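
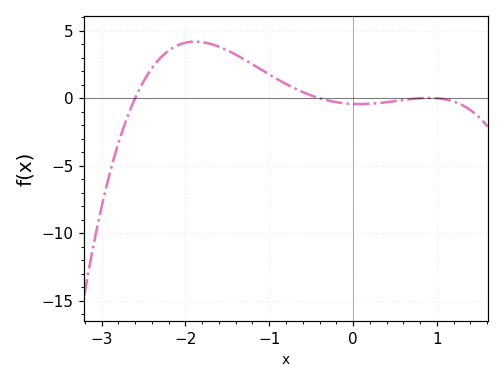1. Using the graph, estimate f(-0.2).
-0.294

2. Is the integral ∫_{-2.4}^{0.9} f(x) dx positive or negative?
positive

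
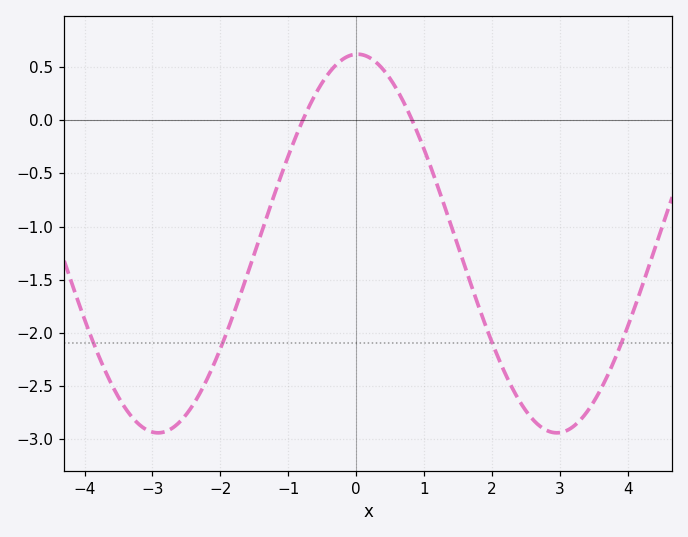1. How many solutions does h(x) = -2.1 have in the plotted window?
4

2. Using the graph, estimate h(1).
-0.274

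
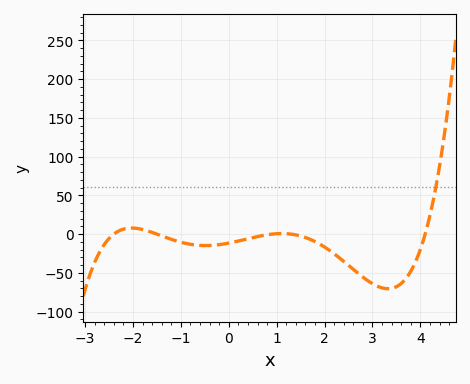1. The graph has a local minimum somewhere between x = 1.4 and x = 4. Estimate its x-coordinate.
3.32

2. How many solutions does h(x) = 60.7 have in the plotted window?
1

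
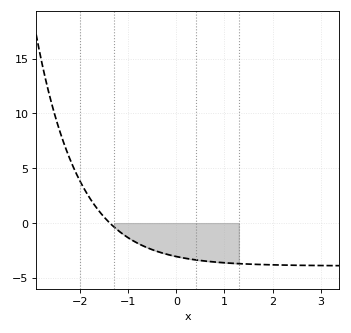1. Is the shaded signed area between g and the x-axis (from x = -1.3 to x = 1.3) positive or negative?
negative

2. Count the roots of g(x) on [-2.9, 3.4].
1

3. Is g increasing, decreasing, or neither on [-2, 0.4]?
decreasing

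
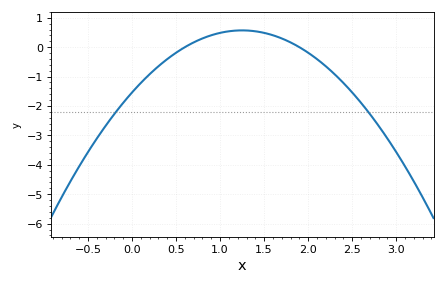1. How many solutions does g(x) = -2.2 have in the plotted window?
2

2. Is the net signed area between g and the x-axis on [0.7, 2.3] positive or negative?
positive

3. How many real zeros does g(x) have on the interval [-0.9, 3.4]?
2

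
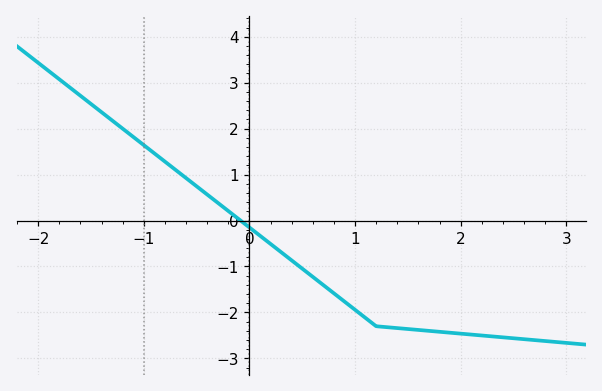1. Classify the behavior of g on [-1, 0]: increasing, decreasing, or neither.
decreasing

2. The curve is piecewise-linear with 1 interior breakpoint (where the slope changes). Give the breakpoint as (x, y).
(1.2, -2.3)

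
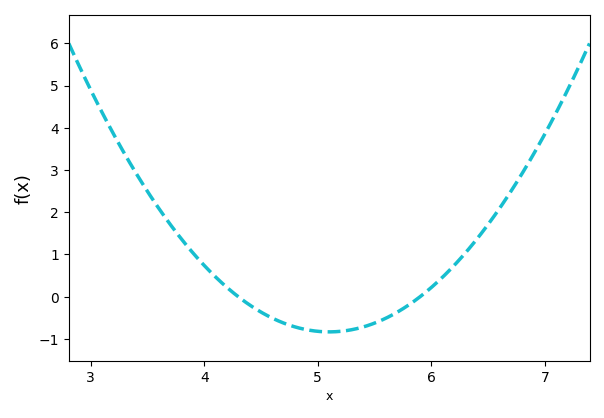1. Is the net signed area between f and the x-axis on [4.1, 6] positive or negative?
negative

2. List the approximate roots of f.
4.3, 5.9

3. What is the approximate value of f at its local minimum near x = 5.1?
-0.8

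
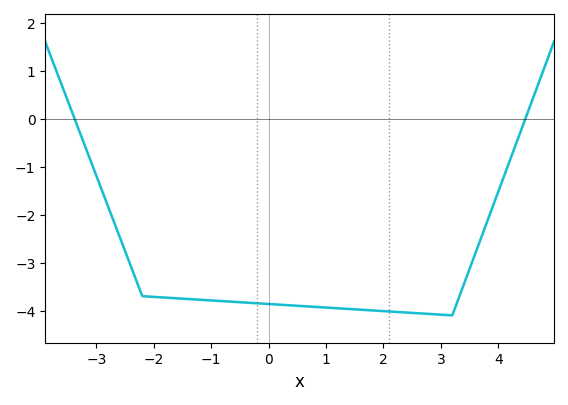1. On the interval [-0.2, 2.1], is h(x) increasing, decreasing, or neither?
decreasing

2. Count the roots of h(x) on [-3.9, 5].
2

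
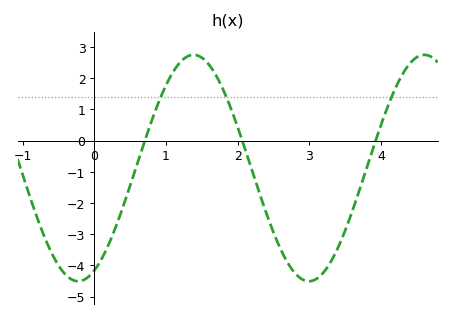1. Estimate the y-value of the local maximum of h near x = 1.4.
2.75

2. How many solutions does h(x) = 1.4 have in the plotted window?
3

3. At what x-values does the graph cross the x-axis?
0.705, 2.07, 3.93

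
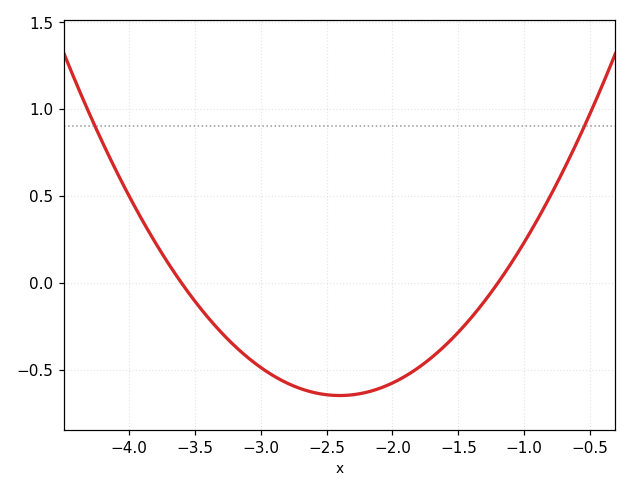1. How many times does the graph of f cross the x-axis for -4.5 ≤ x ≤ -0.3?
2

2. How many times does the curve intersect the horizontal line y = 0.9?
2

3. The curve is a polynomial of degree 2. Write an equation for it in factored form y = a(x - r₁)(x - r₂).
y = 0.45(x + 3.6)(x + 1.2)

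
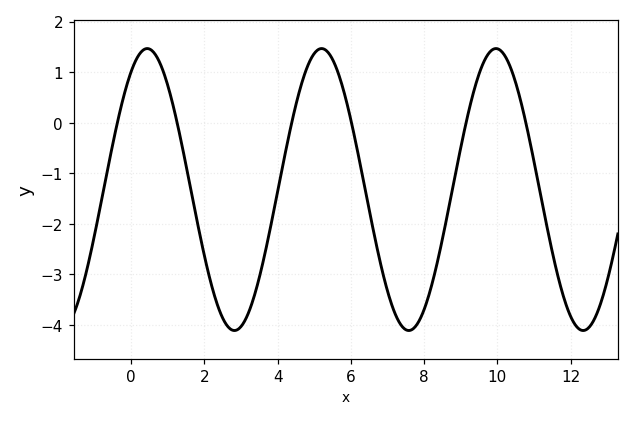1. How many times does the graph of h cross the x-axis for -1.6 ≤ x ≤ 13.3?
6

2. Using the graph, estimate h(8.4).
-2.6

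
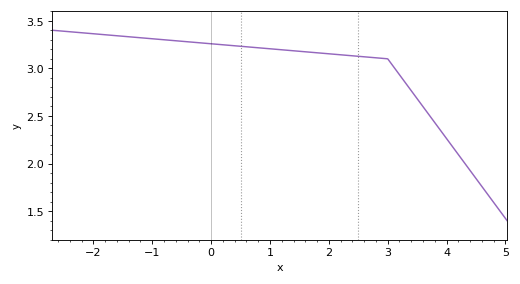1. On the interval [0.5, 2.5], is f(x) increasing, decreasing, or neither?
decreasing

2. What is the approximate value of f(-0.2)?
3.25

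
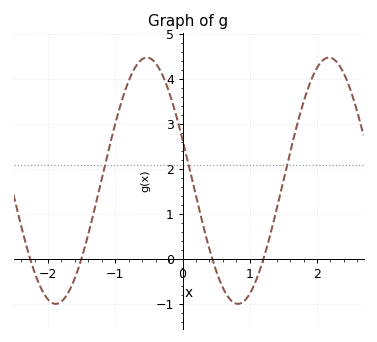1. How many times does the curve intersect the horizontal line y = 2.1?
3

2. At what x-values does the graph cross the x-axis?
-2.27, -1.5, 0.443, 1.2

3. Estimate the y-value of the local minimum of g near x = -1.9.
-1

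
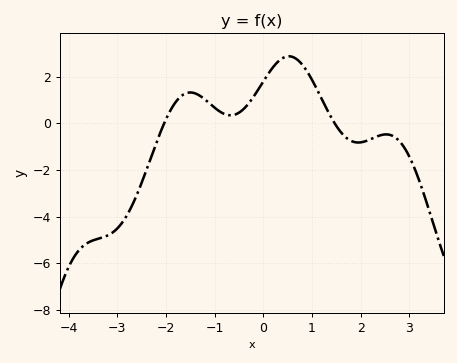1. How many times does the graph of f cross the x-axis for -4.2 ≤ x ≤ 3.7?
2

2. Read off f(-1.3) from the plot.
1.2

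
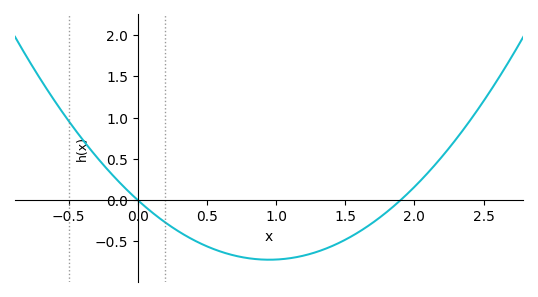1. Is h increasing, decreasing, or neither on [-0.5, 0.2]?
decreasing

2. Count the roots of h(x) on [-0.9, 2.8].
2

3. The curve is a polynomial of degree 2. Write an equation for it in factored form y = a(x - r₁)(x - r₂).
y = 0.8(x - 0)(x - 1.9)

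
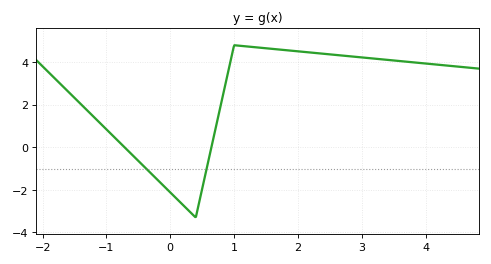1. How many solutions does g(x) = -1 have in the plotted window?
2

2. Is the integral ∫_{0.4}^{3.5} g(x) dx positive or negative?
positive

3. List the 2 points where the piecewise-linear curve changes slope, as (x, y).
(0.4, -3.3); (1, 4.8)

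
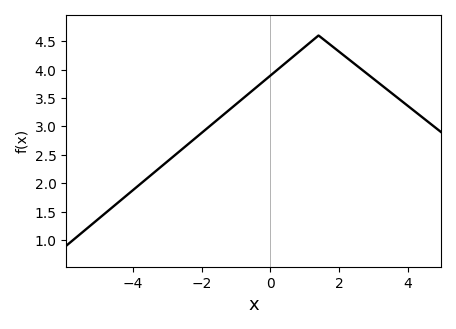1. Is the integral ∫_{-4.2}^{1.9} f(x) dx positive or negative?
positive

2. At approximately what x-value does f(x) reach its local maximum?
1.4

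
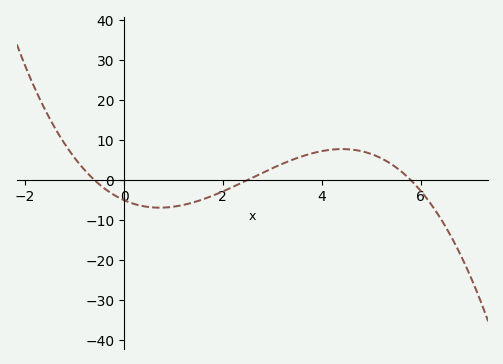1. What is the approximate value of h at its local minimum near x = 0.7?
-6.92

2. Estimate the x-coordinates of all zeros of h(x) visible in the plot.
-0.6, 2.5, 5.8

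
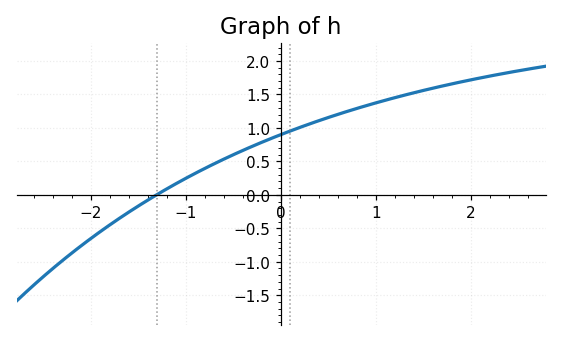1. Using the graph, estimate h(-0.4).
0.664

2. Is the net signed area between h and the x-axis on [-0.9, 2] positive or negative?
positive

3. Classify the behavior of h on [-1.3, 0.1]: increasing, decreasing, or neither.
increasing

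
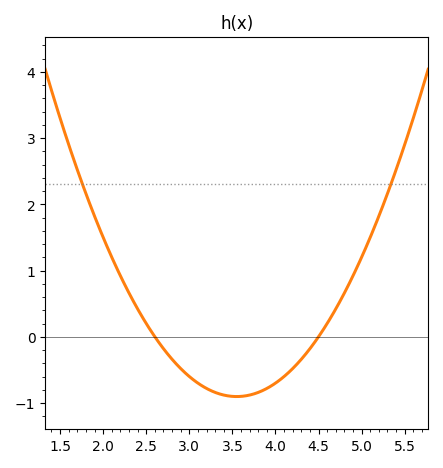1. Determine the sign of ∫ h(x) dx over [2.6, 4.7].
negative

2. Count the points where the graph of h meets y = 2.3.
2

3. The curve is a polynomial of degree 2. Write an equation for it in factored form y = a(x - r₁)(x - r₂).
y = 1(x - 2.6)(x - 4.5)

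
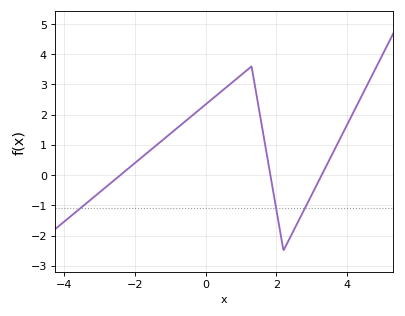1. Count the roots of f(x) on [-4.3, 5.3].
3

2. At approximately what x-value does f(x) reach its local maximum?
1.2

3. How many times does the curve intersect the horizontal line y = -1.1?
3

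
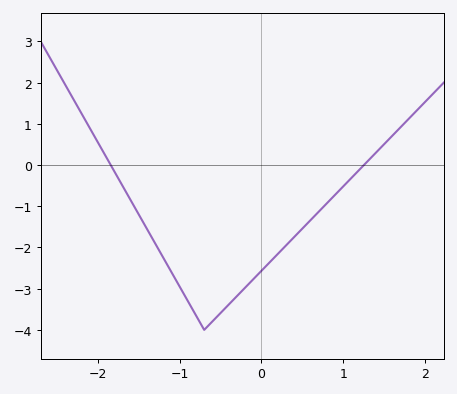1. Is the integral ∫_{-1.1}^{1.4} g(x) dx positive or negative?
negative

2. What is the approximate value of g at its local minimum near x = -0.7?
-4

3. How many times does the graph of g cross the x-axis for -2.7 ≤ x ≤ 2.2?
2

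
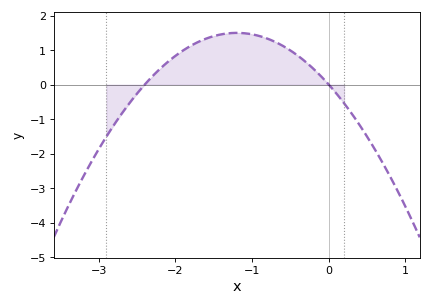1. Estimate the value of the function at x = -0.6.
1.12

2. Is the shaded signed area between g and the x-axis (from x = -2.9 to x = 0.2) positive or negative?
positive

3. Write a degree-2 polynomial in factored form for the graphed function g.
y = -1.04(x + 2.4)(x - 0)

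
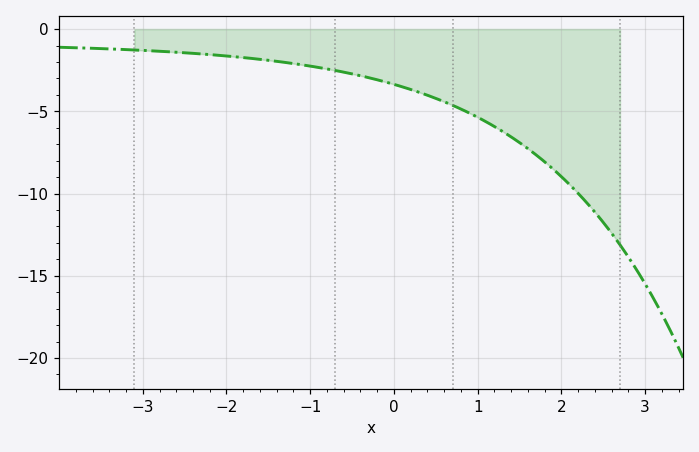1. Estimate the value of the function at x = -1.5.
-2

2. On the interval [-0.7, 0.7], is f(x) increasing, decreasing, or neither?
decreasing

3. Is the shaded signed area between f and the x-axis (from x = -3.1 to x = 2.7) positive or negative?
negative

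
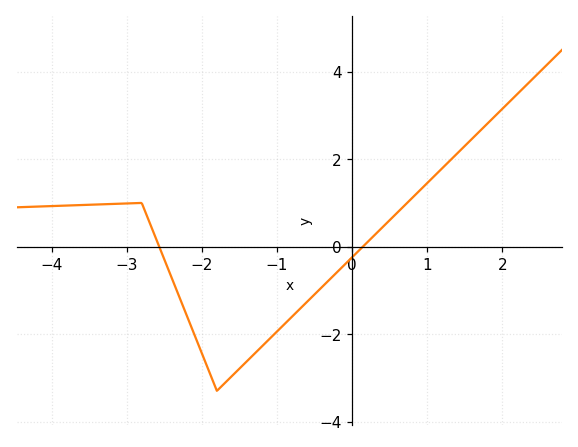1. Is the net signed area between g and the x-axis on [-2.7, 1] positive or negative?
negative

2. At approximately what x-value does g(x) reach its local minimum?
-1.8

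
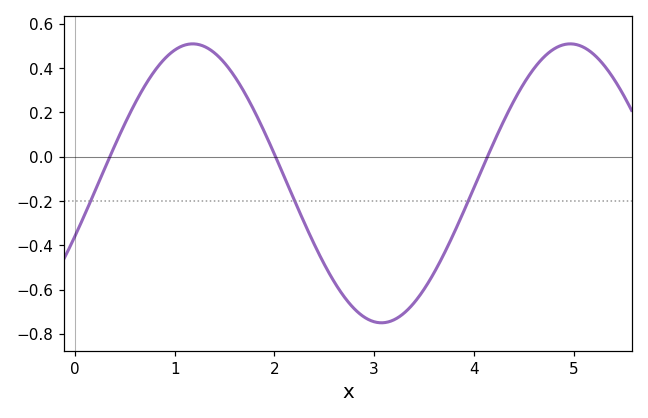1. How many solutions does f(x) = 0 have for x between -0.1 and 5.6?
3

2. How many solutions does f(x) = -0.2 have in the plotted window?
3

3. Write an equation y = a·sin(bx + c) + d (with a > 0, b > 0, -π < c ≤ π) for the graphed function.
y = 0.63sin(1.66x - 0.39) - 0.12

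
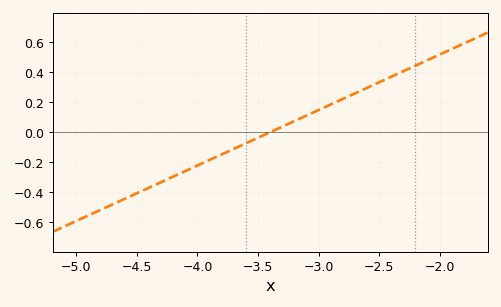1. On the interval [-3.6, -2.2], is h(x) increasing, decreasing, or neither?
increasing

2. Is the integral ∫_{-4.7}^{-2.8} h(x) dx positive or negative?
negative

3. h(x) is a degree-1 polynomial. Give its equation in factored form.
y = 0.37(x + 3.4)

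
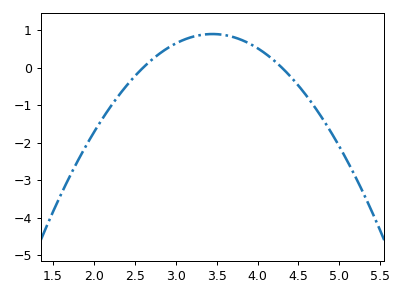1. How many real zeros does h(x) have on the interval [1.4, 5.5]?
2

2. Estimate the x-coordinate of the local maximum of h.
3.4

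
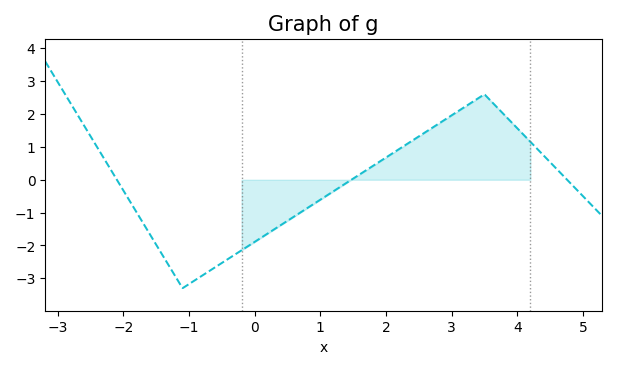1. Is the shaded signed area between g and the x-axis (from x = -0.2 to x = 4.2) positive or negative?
positive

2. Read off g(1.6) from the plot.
0.2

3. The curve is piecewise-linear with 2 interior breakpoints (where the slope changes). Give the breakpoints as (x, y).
(-1.1, -3.3); (3.5, 2.6)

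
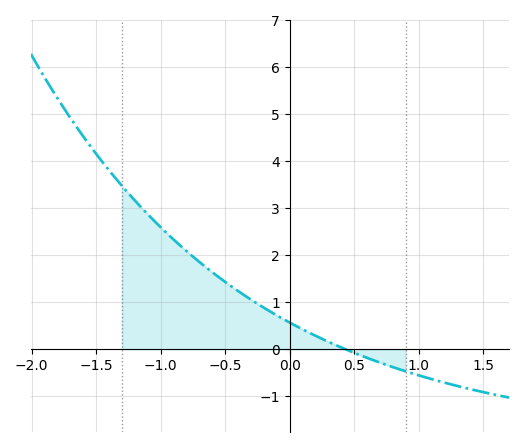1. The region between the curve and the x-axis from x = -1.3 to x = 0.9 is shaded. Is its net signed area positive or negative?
positive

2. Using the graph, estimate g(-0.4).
1.24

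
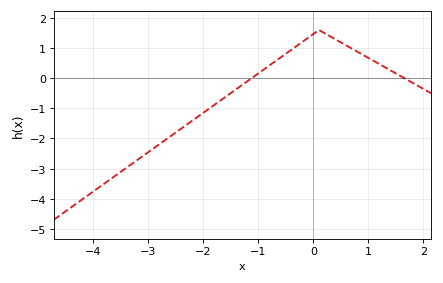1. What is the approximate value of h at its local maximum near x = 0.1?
1.6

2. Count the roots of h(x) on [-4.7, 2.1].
2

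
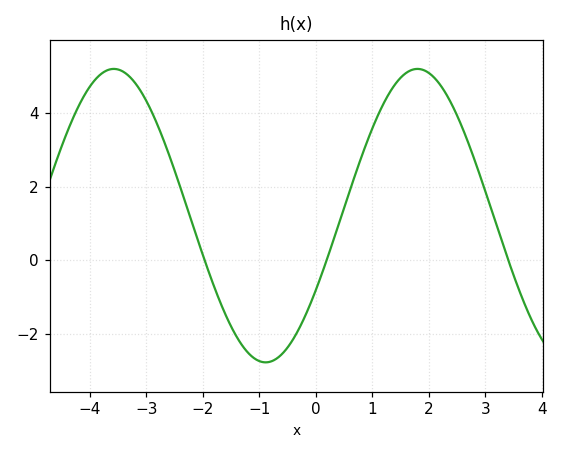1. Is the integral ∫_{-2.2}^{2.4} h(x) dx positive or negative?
positive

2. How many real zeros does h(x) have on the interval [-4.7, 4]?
3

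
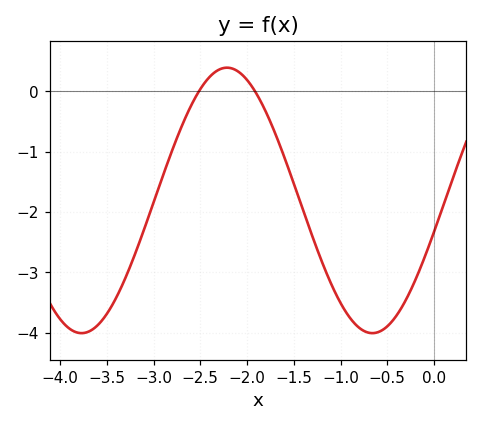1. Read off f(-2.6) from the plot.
-0.2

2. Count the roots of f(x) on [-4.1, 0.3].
2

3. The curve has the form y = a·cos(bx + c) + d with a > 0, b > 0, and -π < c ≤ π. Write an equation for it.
y = 2.2cos(2x - 1.8) - 1.81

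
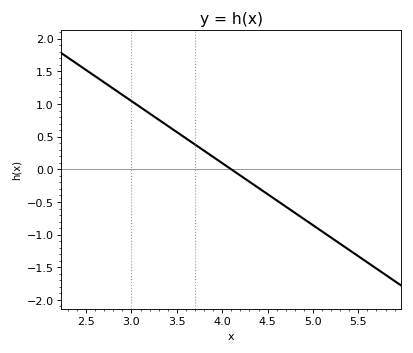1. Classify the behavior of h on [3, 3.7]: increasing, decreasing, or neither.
decreasing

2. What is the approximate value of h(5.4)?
-1.24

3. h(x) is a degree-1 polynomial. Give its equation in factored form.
y = -0.95(x - 4.1)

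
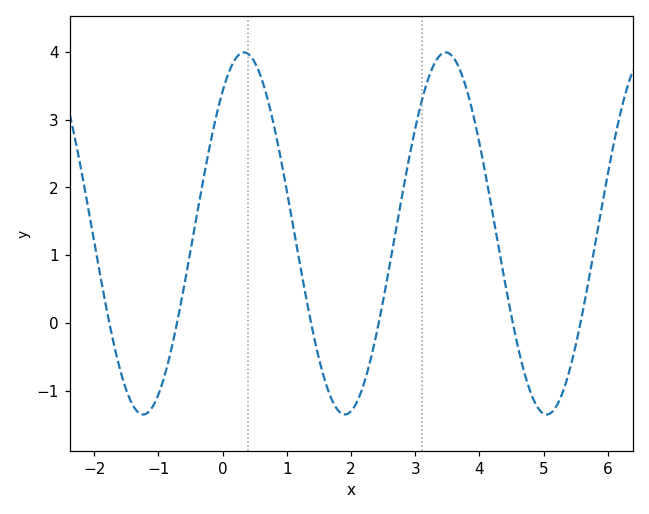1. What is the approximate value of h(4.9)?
-1.24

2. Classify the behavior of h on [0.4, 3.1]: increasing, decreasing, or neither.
neither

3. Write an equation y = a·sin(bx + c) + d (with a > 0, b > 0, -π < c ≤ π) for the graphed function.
y = 2.67sin(2x + 0.902) + 1.32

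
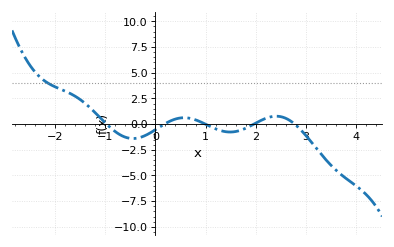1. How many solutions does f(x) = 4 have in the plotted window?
1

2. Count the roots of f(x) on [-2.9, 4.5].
5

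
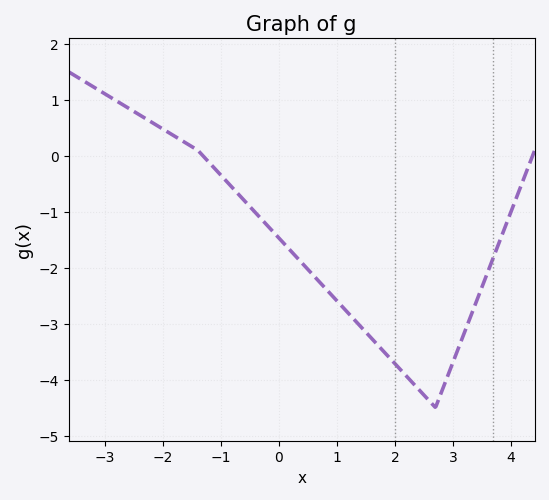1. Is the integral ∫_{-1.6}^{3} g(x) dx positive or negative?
negative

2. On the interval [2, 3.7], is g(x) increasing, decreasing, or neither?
neither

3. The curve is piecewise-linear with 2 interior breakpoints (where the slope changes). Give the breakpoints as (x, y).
(-1.4, 0.1); (2.7, -4.5)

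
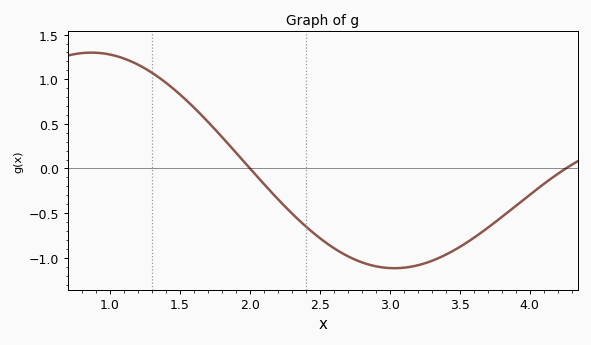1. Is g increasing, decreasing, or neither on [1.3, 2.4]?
decreasing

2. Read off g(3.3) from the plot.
-1.04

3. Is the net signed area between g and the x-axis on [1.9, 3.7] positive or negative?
negative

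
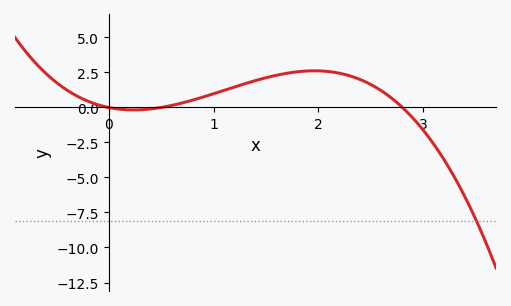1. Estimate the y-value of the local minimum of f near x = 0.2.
-0.2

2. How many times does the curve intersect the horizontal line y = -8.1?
1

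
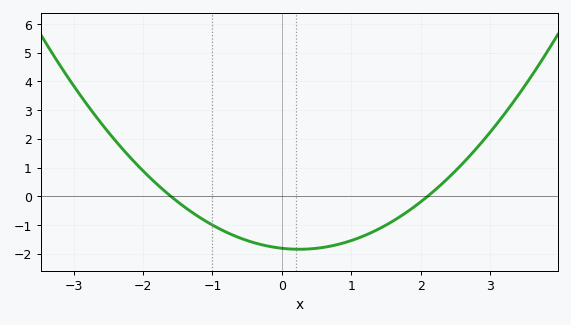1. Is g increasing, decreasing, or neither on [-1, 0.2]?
decreasing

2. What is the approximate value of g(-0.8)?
-1.3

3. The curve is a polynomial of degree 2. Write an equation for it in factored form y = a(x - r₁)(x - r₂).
y = 0.54(x + 1.6)(x - 2.1)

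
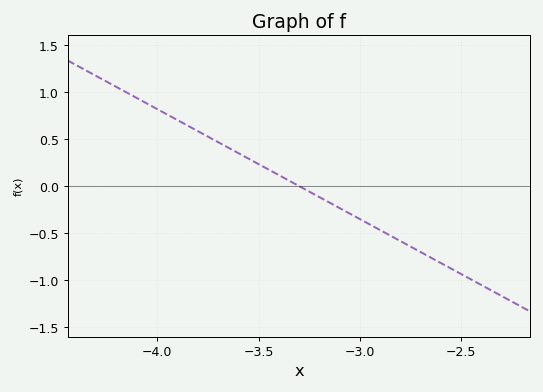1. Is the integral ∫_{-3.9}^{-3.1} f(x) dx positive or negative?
positive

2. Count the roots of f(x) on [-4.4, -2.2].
1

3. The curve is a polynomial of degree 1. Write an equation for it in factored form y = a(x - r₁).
y = -1.17(x + 3.3)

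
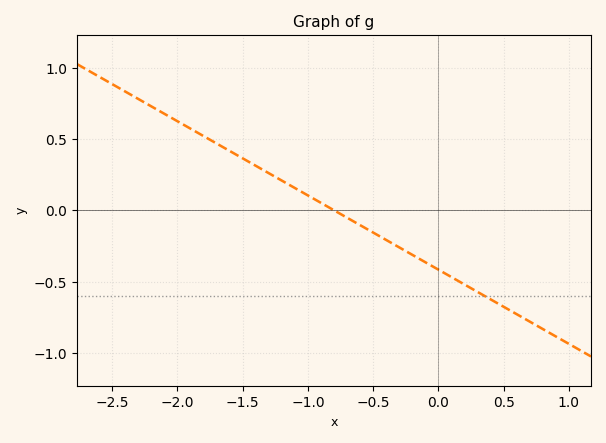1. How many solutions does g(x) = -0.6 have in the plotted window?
1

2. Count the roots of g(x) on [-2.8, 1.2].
1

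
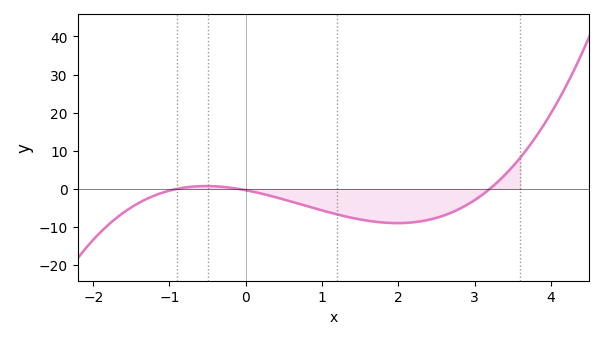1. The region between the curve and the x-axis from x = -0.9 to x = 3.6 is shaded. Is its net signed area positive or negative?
negative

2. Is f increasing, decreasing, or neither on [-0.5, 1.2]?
decreasing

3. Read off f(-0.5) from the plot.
0.728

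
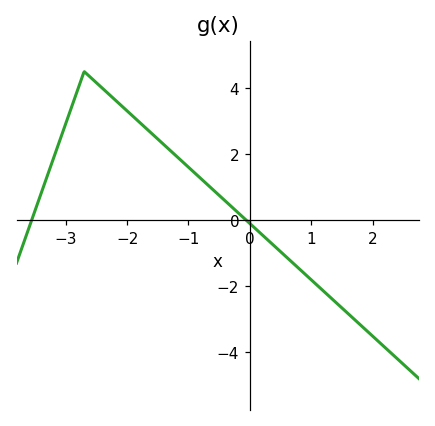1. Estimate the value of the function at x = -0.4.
0.6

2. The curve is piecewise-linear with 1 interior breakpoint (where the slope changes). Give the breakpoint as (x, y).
(-2.7, 4.5)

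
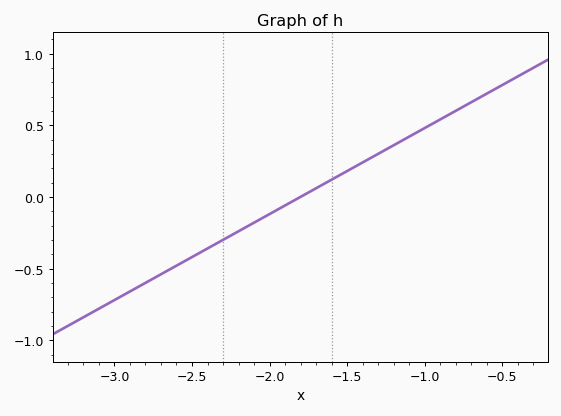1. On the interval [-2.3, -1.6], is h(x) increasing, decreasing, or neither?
increasing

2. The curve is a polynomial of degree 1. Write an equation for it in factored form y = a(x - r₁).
y = 0.6(x + 1.8)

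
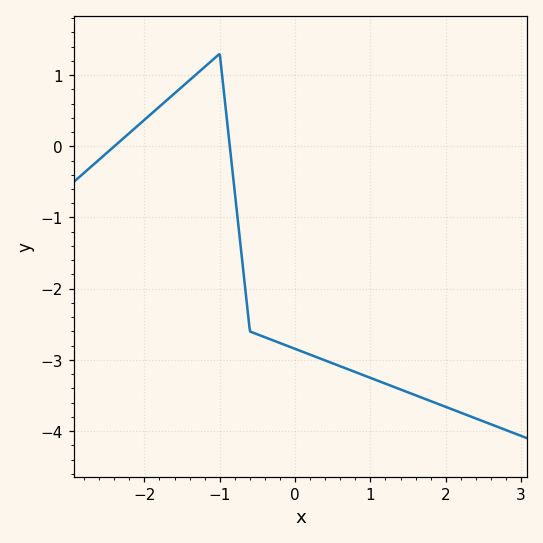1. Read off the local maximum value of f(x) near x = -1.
1.3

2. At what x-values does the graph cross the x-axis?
-2.4, -0.9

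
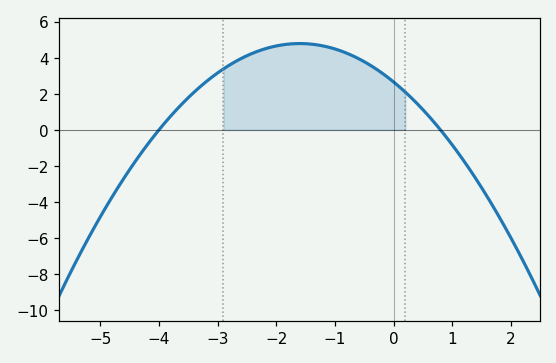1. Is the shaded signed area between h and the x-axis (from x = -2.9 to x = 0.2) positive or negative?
positive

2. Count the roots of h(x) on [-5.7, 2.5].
2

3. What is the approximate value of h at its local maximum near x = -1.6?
4.8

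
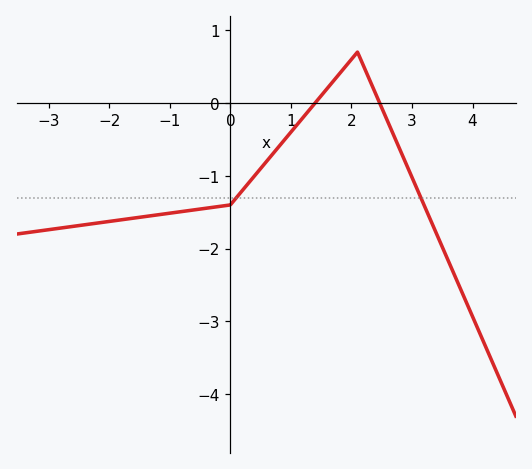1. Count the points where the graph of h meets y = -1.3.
2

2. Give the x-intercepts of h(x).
1.4, 2.4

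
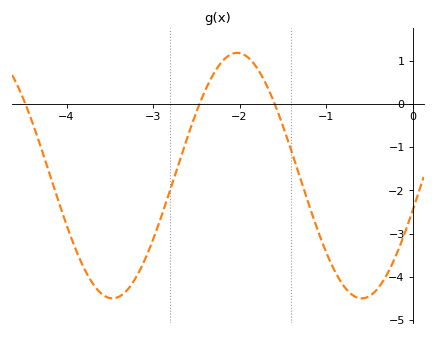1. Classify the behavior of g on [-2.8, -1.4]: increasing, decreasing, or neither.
neither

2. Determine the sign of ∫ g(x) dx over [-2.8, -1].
negative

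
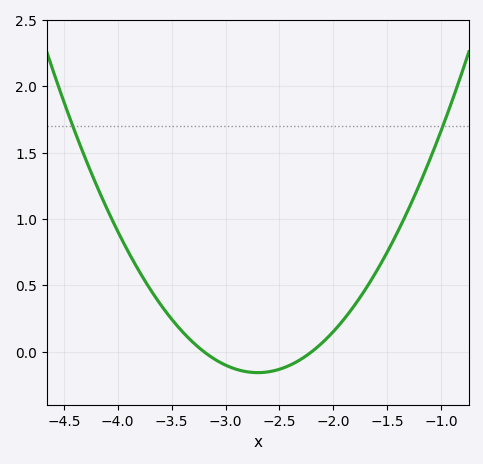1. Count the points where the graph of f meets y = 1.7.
2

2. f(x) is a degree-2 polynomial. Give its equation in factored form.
y = 0.63(x + 3.2)(x + 2.2)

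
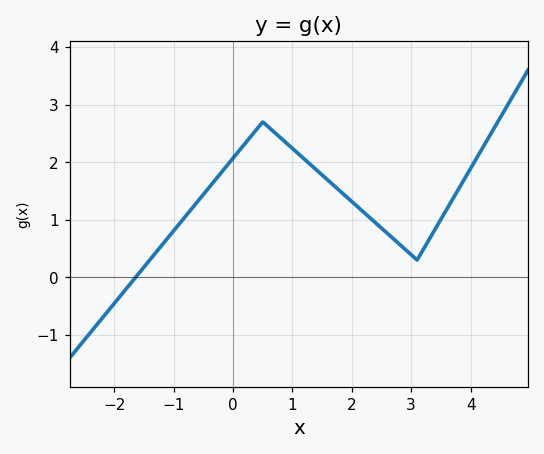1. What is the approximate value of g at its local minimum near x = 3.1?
0.3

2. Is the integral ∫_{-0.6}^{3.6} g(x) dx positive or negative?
positive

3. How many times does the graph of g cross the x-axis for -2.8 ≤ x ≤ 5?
1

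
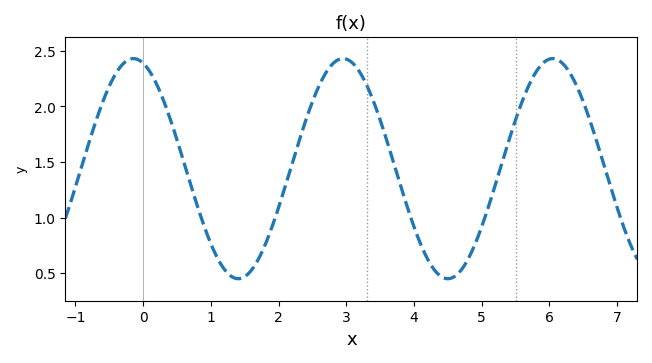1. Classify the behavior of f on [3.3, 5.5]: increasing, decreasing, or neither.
neither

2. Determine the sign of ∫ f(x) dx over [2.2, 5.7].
positive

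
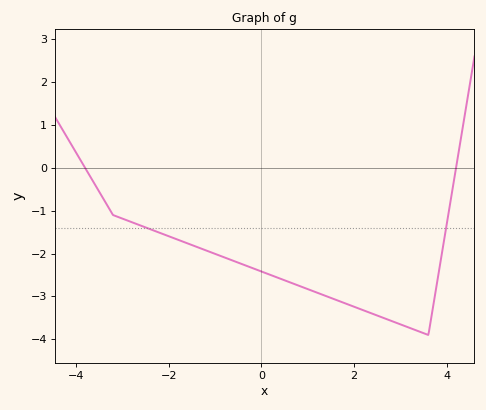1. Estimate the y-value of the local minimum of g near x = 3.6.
-3.9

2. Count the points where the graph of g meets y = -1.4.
2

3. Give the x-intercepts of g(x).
-3.8, 4.2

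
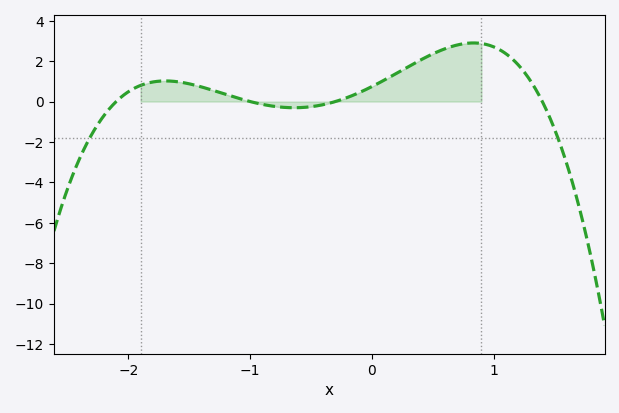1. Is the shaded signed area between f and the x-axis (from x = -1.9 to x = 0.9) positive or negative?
positive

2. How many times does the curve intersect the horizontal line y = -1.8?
2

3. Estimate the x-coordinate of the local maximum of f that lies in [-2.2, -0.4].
-1.7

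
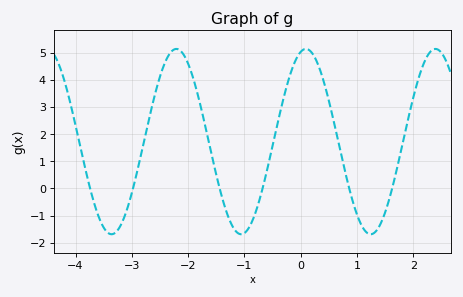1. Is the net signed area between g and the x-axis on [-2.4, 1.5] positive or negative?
positive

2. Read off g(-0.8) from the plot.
-0.867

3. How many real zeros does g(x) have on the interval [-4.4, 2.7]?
6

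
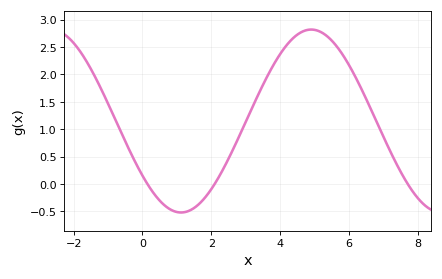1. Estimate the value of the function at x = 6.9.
1.01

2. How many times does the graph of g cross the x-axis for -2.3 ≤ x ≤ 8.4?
3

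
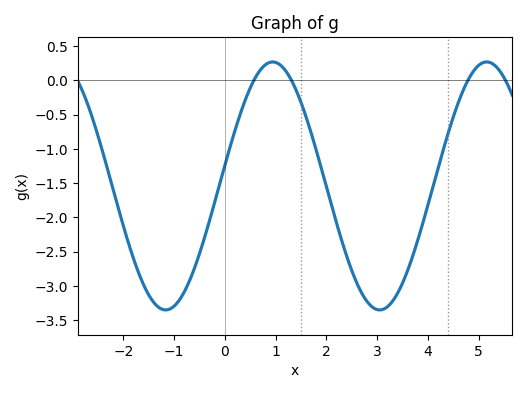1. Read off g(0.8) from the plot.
0.231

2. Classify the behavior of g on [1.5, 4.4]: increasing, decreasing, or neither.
neither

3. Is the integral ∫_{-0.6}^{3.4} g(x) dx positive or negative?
negative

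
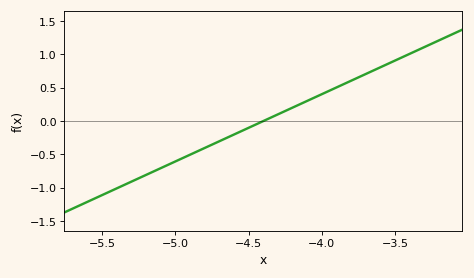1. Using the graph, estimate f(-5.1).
-0.707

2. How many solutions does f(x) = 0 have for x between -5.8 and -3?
1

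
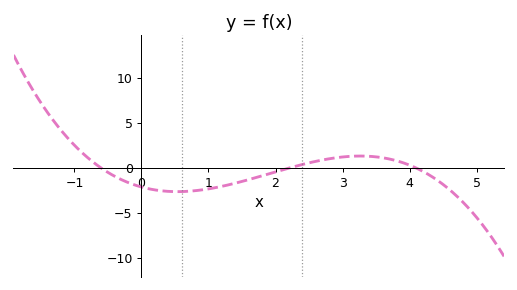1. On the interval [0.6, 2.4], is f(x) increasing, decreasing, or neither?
increasing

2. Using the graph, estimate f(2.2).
0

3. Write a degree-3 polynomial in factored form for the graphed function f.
y = -0.39(x + 0.6)(x - 2.2)(x - 4.1)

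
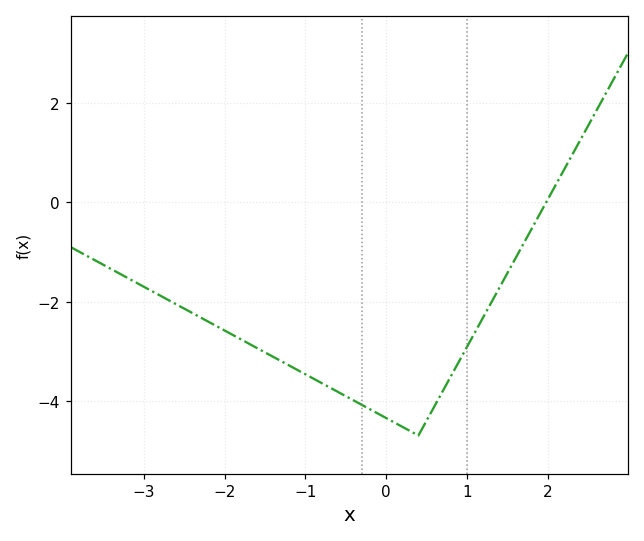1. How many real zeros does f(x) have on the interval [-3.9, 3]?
1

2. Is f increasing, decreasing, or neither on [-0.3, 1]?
neither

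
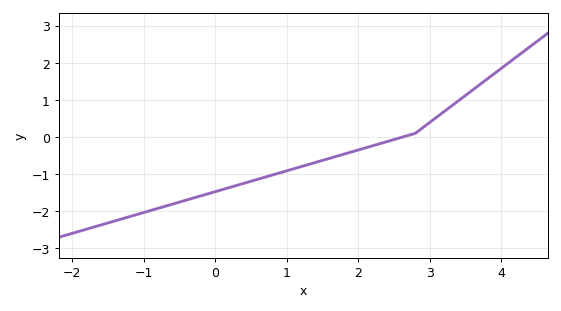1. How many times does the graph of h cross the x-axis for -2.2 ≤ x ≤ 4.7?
1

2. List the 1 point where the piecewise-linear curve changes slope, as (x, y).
(2.8, 0.1)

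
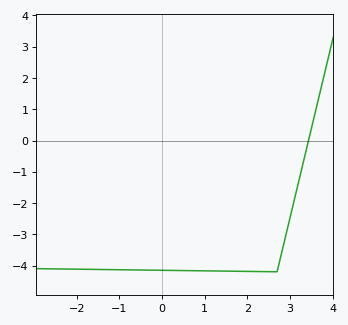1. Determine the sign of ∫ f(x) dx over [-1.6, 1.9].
negative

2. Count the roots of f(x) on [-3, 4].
1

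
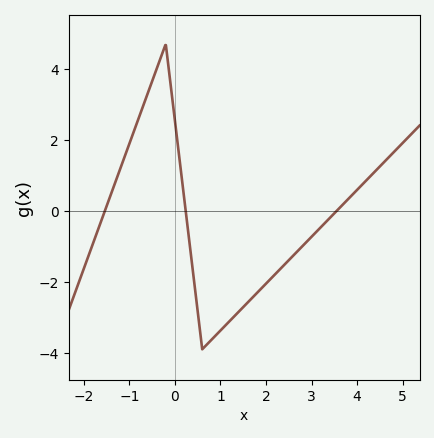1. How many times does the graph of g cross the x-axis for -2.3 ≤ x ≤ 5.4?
3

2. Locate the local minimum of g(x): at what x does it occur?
0.603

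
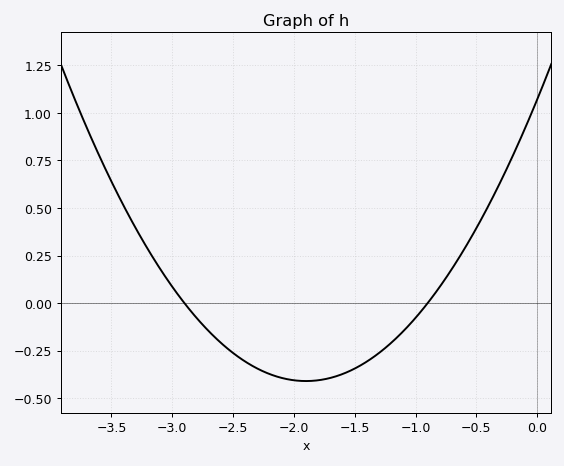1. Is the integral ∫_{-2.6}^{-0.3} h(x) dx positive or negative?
negative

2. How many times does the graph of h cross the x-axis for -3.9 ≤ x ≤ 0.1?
2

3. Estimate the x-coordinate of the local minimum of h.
-1.9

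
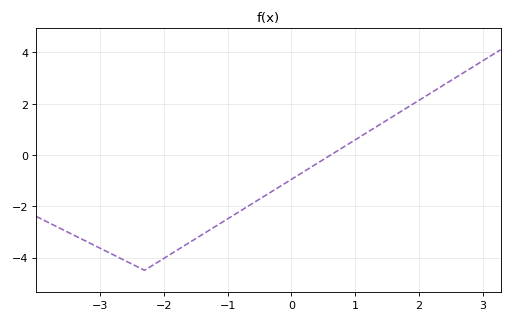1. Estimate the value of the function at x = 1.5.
1.36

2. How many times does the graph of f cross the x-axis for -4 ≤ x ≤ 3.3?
1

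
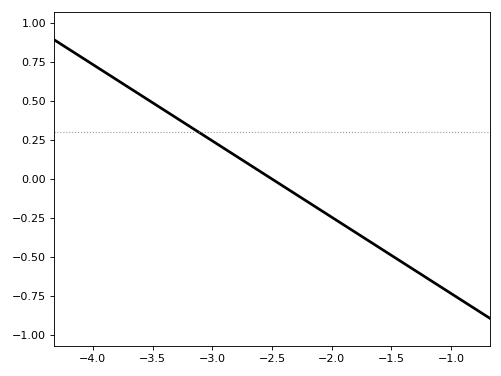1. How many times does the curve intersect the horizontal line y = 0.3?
1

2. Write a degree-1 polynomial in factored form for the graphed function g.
y = -0.49(x + 2.5)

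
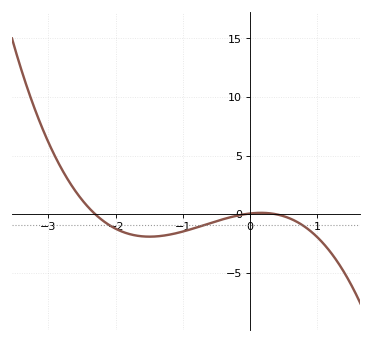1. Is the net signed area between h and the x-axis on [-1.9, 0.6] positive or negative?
negative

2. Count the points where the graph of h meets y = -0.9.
3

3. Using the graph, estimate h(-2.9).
5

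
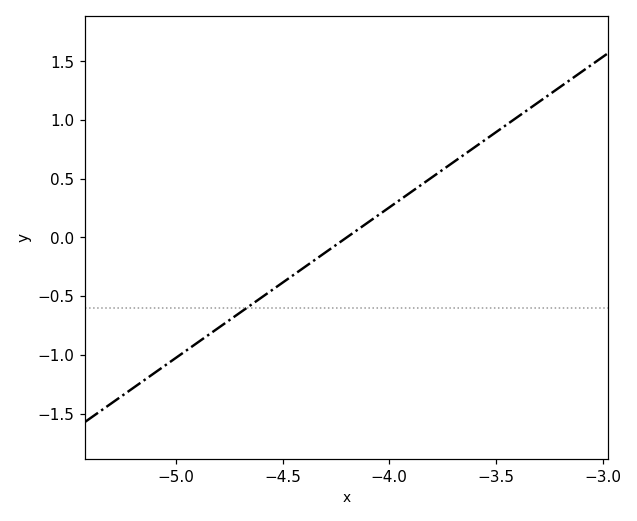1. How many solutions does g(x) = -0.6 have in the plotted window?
1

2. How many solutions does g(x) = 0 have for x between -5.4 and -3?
1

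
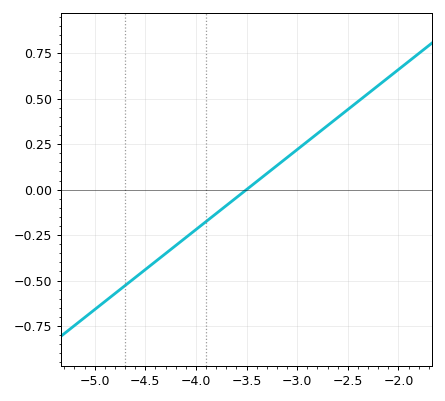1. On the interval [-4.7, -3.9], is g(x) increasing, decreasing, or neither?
increasing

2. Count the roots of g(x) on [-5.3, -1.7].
1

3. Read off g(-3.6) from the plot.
-0.044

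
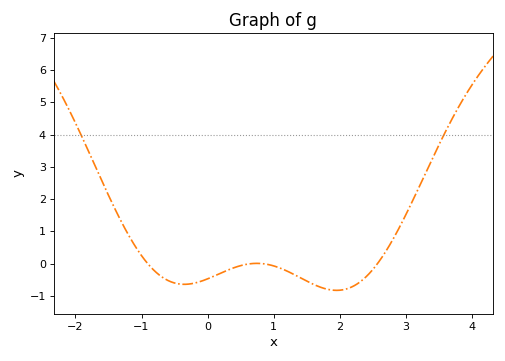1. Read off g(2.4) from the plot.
-0.402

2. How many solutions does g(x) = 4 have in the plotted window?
2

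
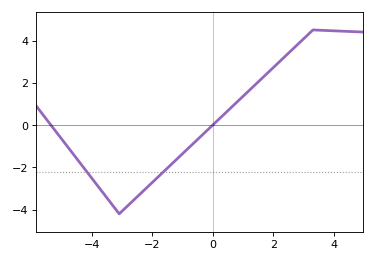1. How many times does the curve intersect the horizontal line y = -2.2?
2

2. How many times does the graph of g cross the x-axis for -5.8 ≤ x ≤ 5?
2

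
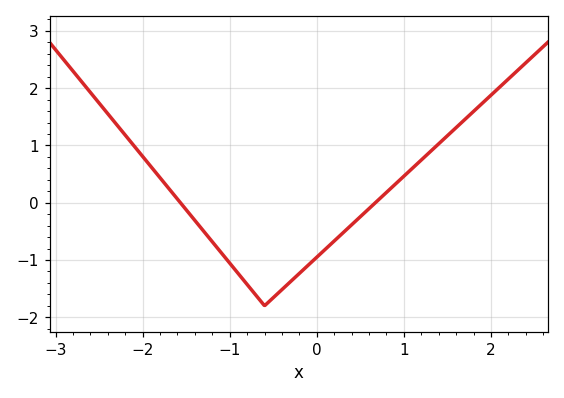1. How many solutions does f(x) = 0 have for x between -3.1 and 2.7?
2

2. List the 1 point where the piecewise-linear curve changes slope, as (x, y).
(-0.6, -1.8)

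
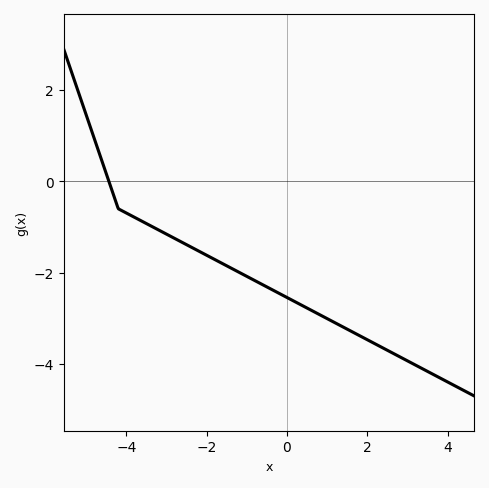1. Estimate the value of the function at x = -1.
-2.08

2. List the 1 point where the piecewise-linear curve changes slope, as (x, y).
(-4.2, -0.6)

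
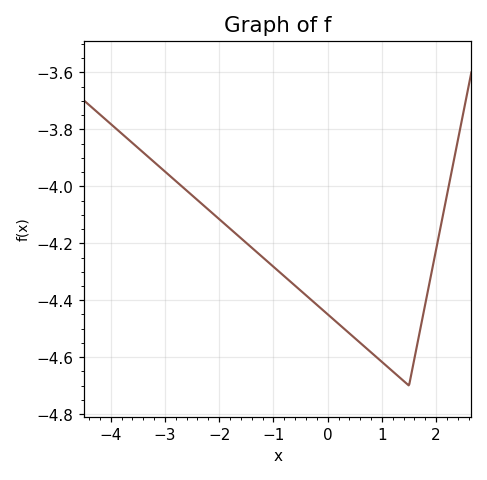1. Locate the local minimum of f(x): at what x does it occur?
1.5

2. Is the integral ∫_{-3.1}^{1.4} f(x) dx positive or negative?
negative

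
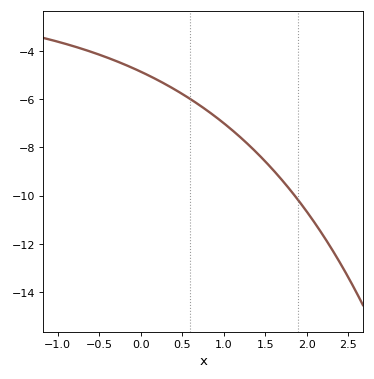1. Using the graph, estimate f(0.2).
-5.2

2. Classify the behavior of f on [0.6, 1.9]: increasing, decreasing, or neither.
decreasing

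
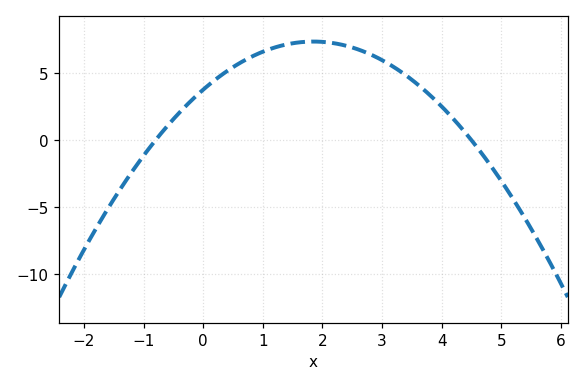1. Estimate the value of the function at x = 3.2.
5.46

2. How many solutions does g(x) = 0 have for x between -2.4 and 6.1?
2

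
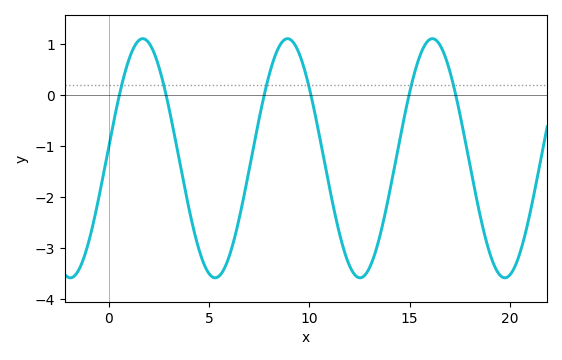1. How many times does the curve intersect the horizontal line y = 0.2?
6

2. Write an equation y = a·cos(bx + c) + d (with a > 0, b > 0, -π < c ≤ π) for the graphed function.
y = 2.34cos(0.87x - 1.47) - 1.24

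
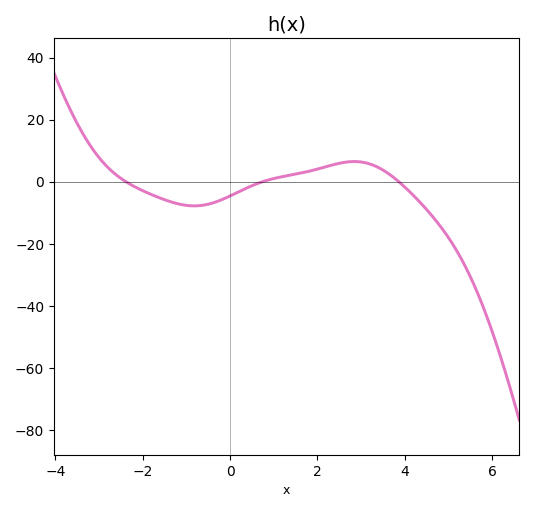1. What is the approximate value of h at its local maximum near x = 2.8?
6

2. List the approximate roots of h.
-2.4, 0.8, 3.8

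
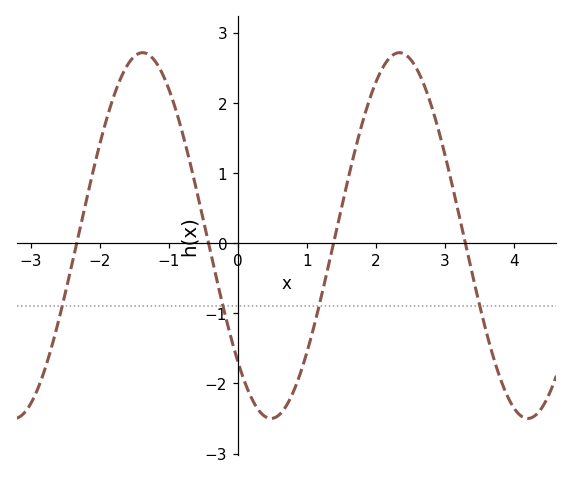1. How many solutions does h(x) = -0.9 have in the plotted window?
4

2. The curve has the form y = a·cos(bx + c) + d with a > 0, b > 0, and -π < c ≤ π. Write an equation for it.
y = 2.61cos(1.7x + 2.3) + 0.11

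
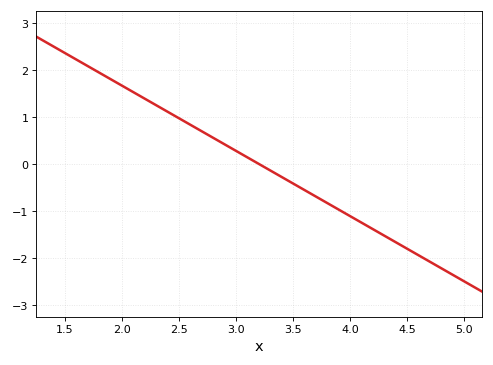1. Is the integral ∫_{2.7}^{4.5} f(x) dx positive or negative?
negative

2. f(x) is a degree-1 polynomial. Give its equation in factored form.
y = -1.39(x - 3.2)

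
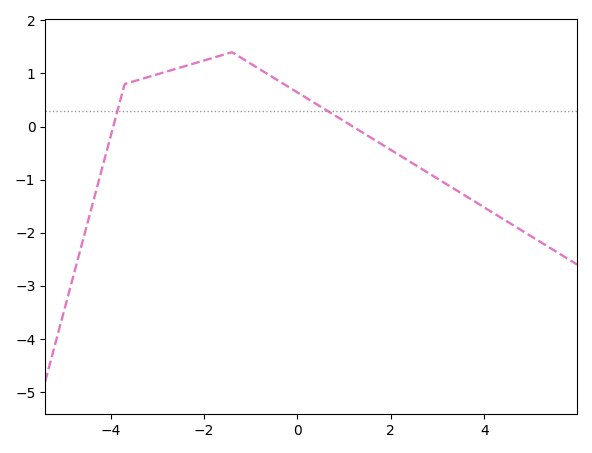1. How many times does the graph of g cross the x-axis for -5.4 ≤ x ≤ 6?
2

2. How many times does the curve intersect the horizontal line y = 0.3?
2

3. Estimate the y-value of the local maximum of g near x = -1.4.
1.4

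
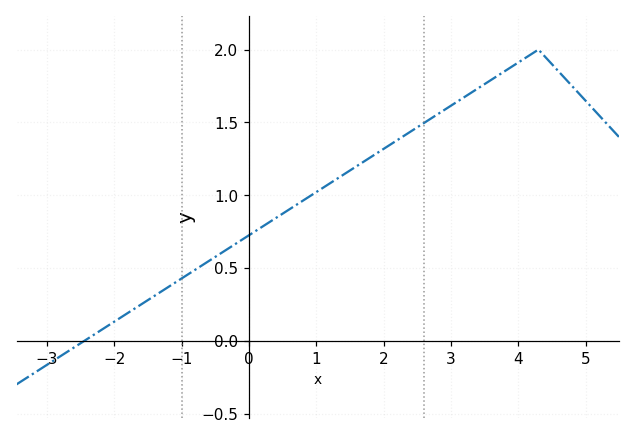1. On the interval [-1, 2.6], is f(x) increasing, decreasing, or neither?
increasing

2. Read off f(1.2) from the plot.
1.08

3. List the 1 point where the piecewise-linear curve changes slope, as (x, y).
(4.3, 2)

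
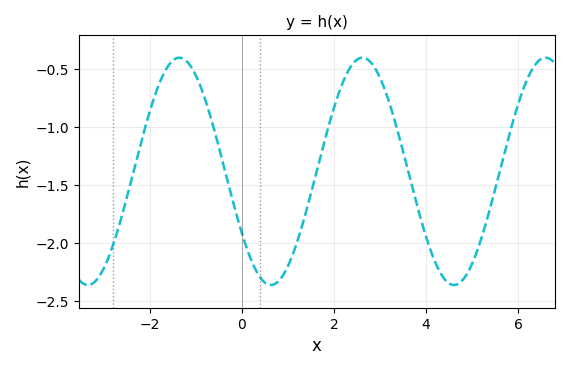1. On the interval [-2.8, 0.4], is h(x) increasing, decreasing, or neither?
neither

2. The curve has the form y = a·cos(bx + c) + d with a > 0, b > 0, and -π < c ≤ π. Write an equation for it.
y = 0.98cos(1.58x + 2.15) - 1.38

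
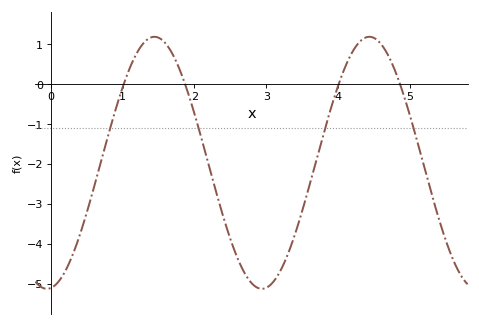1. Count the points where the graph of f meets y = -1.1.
4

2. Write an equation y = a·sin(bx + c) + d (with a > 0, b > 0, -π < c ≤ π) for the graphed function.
y = 3.16sin(2.1x - 1.46) - 1.97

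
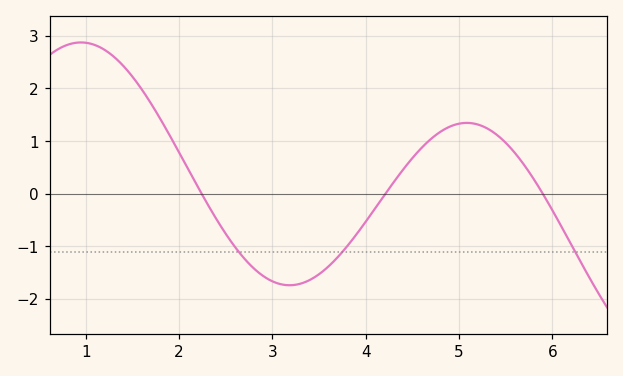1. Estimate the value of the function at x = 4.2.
-0.03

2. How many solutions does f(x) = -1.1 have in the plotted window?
3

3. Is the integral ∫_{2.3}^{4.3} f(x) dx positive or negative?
negative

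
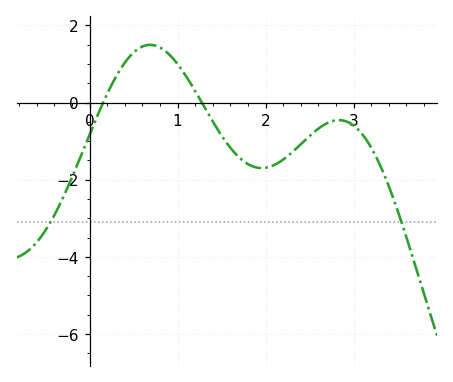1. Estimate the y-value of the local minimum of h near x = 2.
-1.7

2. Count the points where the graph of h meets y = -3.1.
2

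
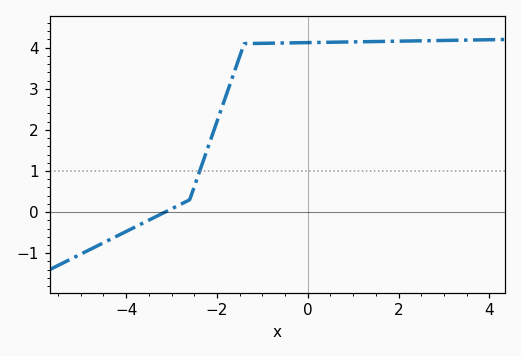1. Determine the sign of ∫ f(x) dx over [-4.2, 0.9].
positive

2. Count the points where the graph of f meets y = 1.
1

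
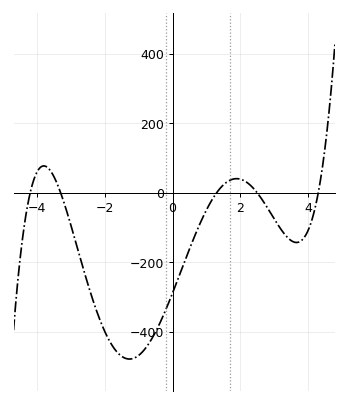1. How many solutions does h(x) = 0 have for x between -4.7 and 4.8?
5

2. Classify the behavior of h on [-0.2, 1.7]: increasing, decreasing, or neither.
increasing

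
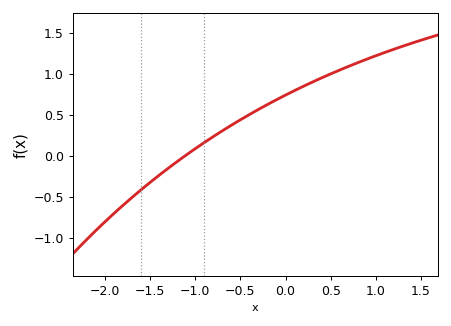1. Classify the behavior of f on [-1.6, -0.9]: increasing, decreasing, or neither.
increasing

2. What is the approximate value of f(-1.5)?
-0.35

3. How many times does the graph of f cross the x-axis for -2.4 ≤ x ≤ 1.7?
1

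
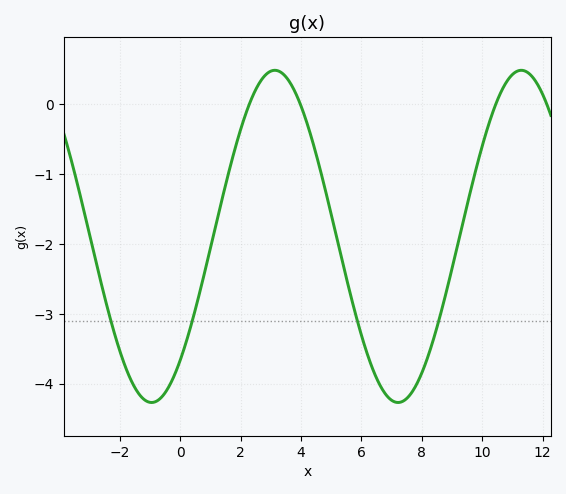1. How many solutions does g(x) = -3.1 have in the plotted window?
4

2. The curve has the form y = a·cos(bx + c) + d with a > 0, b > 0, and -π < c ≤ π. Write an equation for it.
y = 2.38cos(0.77x - 2.41) - 1.89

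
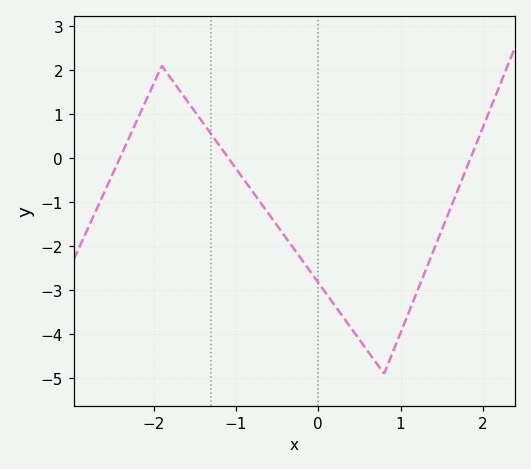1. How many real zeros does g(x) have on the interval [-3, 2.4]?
3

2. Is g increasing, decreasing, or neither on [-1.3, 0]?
decreasing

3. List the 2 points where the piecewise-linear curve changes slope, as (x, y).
(-1.9, 2.1); (0.8, -4.9)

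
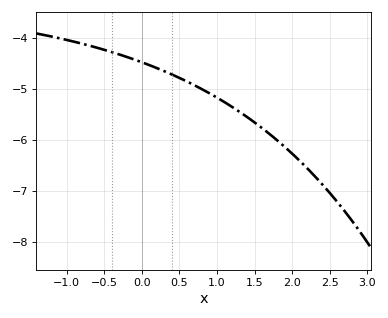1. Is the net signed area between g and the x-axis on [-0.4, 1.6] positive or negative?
negative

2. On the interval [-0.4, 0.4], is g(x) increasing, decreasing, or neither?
decreasing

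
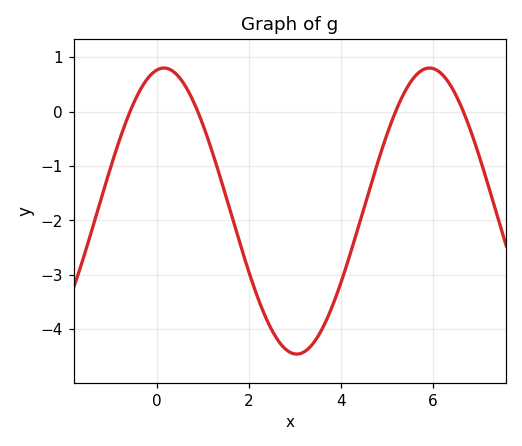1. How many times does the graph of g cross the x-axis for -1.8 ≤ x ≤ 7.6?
4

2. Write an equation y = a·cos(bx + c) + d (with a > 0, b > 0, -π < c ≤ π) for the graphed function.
y = 2.63cos(1.1x - 0.17) - 1.83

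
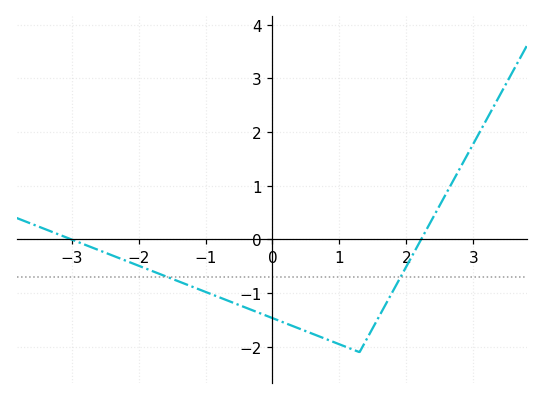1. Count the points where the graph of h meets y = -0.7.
2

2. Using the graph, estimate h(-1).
-0.977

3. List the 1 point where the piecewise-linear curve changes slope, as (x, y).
(1.3, -2.1)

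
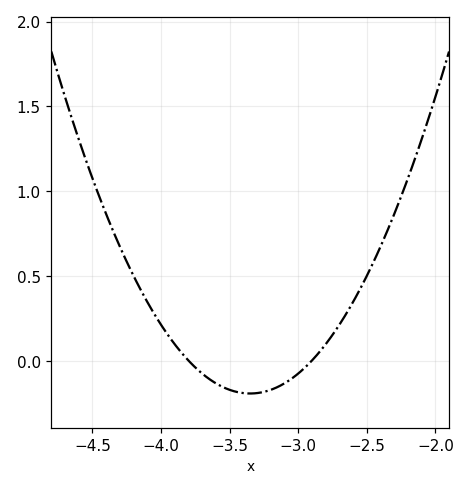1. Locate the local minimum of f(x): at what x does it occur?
-3.35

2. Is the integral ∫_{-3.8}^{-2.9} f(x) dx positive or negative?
negative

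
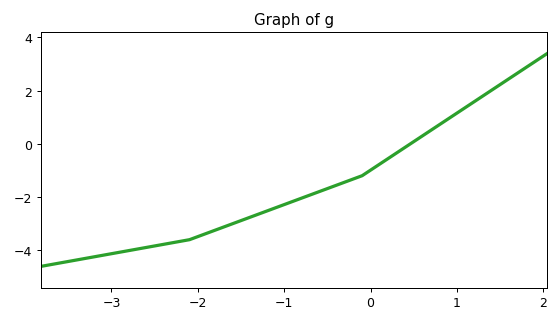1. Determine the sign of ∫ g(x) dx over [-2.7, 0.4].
negative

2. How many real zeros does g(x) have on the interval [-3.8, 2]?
1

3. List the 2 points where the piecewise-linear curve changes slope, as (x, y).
(-2.1, -3.6); (-0.1, -1.2)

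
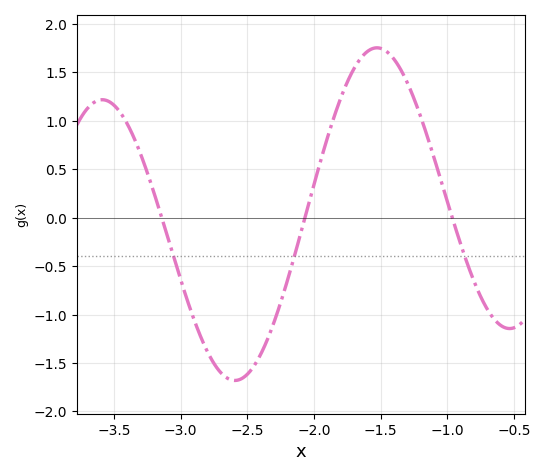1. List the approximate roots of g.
-3.14, -2.07, -0.963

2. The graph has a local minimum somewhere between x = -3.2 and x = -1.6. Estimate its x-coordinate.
-2.59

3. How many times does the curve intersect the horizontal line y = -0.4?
3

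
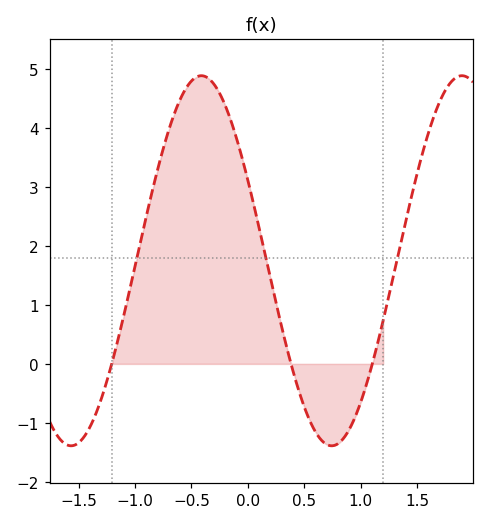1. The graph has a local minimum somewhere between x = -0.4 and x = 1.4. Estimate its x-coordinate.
0.7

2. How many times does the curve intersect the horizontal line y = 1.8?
3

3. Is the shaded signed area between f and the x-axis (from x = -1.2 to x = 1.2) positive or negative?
positive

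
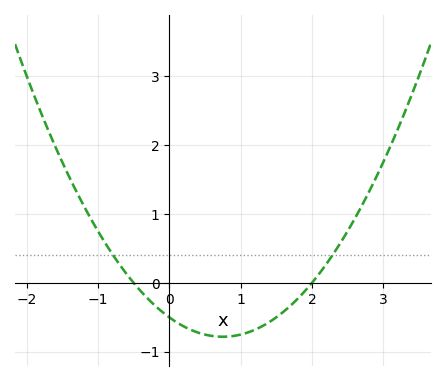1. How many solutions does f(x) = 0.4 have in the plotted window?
2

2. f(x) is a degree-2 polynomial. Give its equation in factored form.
y = 0.5(x + 0.5)(x - 2)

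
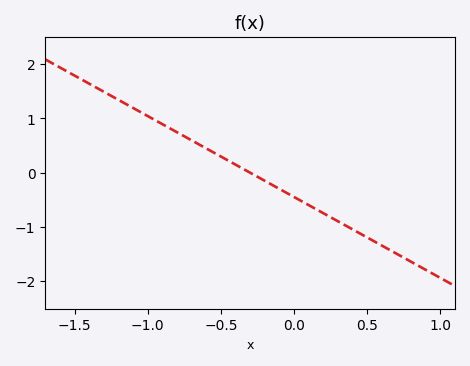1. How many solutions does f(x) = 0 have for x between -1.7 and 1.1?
1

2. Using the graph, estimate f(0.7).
-1.49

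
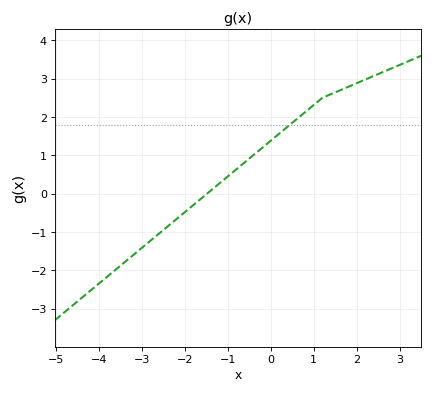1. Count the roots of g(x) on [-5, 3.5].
1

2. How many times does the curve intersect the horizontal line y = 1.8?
1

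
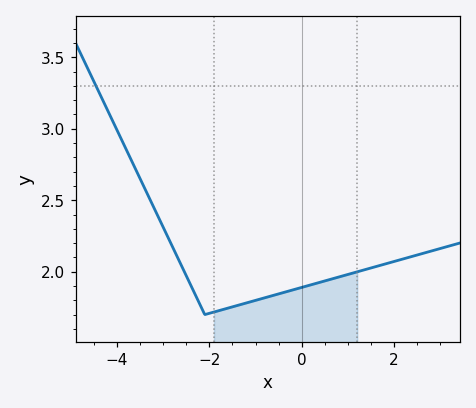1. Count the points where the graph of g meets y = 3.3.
1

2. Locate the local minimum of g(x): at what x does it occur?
-2.1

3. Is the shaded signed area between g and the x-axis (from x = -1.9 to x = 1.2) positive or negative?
positive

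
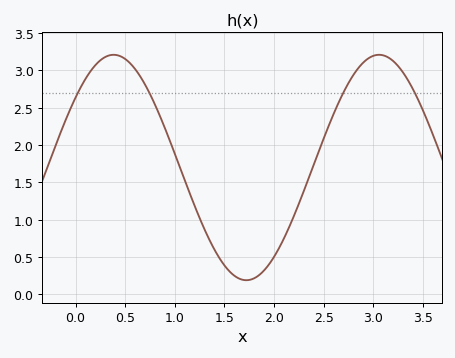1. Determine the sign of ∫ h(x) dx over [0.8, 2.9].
positive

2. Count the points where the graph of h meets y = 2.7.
4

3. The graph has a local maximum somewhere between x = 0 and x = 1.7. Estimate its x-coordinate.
0.4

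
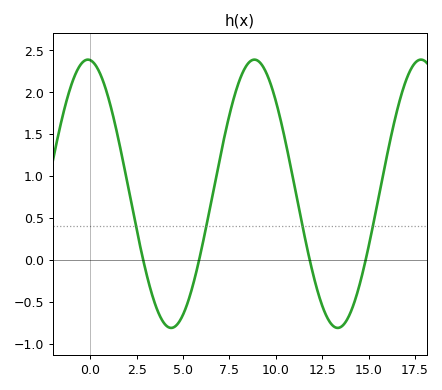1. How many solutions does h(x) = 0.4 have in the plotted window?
4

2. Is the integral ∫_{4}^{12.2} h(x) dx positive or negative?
positive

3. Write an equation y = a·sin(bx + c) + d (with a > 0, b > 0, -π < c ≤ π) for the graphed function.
y = 1.6sin(0.7x + 1.66) + 0.79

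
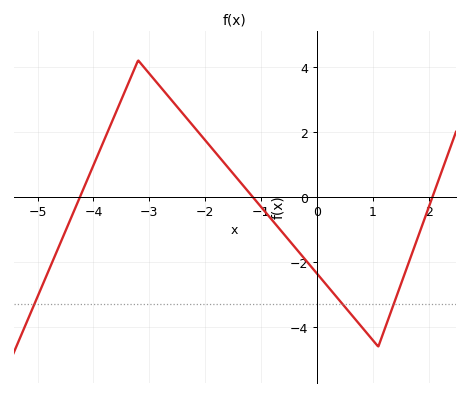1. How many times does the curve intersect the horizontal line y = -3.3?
3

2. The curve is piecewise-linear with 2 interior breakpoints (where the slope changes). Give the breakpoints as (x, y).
(-3.2, 4.2); (1.1, -4.6)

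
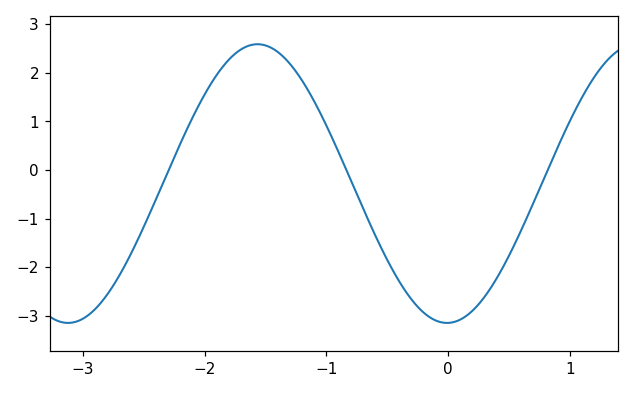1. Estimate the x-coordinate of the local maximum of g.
-1.6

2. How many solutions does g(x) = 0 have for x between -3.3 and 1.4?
3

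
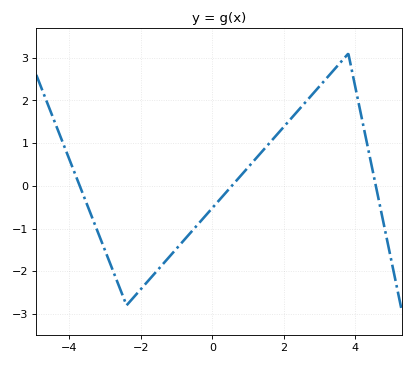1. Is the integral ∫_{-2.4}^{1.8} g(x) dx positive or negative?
negative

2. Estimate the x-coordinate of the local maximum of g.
3.8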